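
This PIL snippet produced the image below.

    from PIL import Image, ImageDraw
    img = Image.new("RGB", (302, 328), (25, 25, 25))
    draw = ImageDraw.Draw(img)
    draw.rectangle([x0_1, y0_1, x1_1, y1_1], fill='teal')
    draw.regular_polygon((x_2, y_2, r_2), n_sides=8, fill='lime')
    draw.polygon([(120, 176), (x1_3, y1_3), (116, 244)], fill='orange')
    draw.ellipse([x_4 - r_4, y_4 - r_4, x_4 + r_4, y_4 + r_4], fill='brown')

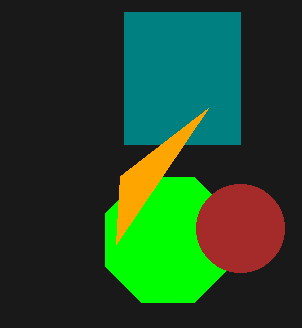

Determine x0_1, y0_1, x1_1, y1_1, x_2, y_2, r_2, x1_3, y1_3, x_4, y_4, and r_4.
x0_1 = 124
y0_1 = 12
x1_1 = 240
y1_1 = 144
x_2 = 168
y_2 = 240
r_2 = 68
x1_3 = 208
y1_3 = 108
x_4 = 240
y_4 = 228
r_4 = 44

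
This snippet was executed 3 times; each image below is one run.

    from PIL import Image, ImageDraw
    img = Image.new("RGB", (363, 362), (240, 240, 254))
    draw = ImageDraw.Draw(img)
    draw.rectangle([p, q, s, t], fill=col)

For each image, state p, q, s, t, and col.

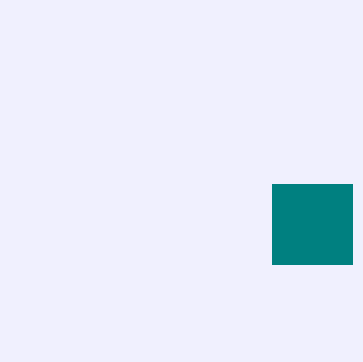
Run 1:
p = 272; q = 184; s = 352; t = 264; col = 'teal'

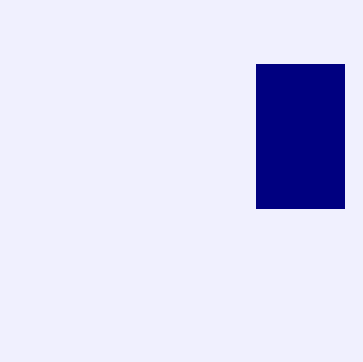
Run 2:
p = 256
q = 64
s = 344
t = 208
col = 'navy'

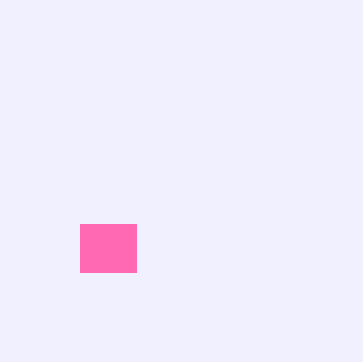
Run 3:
p = 80; q = 224; s = 136; t = 272; col = 'hotpink'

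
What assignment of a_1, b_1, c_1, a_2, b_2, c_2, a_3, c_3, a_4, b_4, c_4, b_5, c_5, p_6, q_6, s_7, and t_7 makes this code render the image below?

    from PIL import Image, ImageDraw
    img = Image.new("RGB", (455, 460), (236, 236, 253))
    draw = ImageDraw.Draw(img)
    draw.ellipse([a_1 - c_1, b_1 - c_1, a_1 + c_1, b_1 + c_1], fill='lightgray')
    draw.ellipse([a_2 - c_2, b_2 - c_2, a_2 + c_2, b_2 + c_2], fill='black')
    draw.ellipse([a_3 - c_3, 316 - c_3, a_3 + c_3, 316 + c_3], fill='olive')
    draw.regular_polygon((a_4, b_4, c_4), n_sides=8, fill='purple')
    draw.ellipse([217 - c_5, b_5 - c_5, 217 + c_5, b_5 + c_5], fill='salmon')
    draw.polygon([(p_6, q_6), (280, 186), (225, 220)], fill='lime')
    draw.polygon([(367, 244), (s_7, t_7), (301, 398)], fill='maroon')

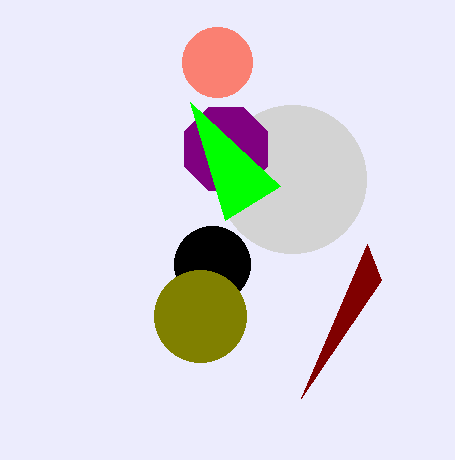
a_1 = 292
b_1 = 179
c_1 = 74
a_2 = 212
b_2 = 264
c_2 = 38
a_3 = 200
c_3 = 46
a_4 = 226
b_4 = 149
c_4 = 45
b_5 = 62
c_5 = 35
p_6 = 190
q_6 = 102
s_7 = 381
t_7 = 280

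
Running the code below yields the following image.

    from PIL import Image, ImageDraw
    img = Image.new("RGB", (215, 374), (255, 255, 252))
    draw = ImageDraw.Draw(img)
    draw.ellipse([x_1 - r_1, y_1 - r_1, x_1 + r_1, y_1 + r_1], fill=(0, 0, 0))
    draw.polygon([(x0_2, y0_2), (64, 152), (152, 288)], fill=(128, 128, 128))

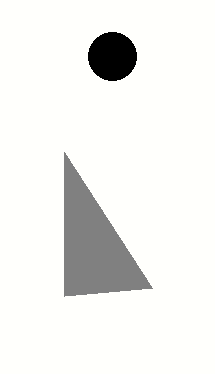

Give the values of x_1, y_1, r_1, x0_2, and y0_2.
x_1 = 112
y_1 = 56
r_1 = 24
x0_2 = 64
y0_2 = 296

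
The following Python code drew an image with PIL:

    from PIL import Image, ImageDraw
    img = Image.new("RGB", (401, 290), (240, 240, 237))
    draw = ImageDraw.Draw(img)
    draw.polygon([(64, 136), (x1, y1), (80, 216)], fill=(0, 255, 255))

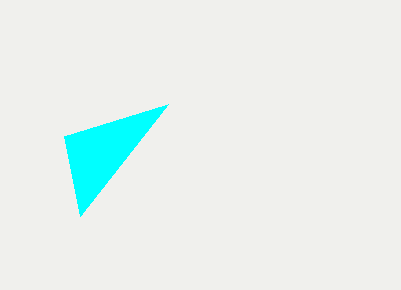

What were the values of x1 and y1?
x1 = 168, y1 = 104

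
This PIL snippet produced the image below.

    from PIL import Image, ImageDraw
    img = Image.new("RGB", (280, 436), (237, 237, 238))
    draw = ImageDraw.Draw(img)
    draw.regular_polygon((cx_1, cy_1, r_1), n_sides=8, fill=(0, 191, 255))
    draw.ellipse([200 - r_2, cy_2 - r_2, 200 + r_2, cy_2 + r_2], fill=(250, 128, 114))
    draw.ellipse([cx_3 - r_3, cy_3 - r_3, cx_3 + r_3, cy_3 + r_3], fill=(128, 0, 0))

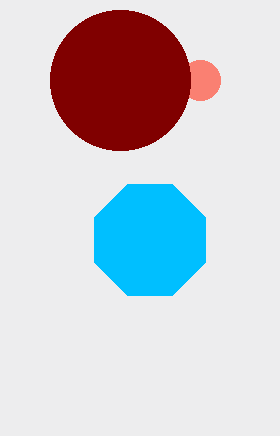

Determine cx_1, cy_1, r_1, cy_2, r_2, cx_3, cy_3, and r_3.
cx_1 = 150; cy_1 = 240; r_1 = 60; cy_2 = 80; r_2 = 20; cx_3 = 120; cy_3 = 80; r_3 = 70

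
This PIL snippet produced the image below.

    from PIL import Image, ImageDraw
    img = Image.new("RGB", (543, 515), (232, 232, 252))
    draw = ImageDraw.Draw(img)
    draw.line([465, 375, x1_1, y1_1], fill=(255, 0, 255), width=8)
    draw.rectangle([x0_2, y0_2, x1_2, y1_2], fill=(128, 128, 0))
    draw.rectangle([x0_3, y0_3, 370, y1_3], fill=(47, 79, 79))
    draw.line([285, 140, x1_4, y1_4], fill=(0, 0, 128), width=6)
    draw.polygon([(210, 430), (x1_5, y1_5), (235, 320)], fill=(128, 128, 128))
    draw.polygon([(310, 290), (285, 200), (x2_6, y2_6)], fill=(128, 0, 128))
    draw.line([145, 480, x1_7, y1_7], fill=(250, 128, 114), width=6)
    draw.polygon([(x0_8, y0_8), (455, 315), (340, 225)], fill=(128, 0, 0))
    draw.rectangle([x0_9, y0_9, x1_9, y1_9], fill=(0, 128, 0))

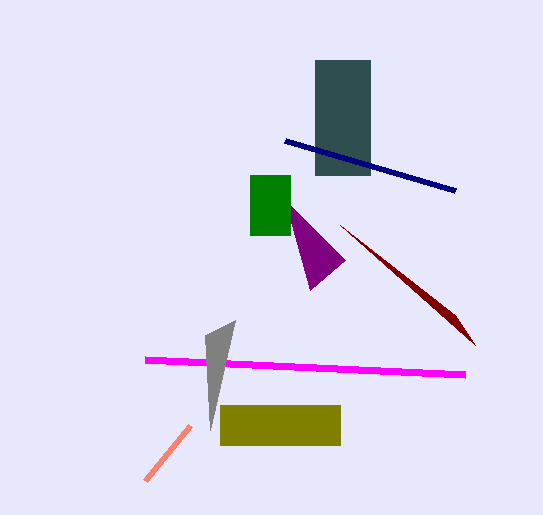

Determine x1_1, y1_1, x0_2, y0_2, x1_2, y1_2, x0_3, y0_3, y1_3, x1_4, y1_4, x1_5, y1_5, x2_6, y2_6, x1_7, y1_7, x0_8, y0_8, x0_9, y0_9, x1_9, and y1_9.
x1_1 = 145, y1_1 = 360, x0_2 = 220, y0_2 = 405, x1_2 = 340, y1_2 = 445, x0_3 = 315, y0_3 = 60, y1_3 = 175, x1_4 = 455, y1_4 = 190, x1_5 = 205, y1_5 = 335, x2_6 = 345, y2_6 = 260, x1_7 = 190, y1_7 = 425, x0_8 = 475, y0_8 = 345, x0_9 = 250, y0_9 = 175, x1_9 = 290, y1_9 = 235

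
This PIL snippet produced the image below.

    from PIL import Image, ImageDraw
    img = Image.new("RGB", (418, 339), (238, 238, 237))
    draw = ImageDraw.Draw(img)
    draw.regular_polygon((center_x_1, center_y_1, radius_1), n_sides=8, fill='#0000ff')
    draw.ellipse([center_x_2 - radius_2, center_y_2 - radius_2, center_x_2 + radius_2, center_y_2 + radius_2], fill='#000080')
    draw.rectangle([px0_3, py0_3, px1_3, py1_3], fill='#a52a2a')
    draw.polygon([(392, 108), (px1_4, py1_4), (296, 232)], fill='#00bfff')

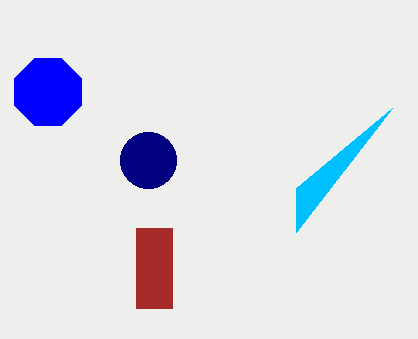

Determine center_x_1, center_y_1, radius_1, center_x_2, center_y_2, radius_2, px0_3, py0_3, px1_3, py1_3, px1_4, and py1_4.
center_x_1 = 48; center_y_1 = 92; radius_1 = 36; center_x_2 = 148; center_y_2 = 160; radius_2 = 28; px0_3 = 136; py0_3 = 228; px1_3 = 172; py1_3 = 308; px1_4 = 296; py1_4 = 188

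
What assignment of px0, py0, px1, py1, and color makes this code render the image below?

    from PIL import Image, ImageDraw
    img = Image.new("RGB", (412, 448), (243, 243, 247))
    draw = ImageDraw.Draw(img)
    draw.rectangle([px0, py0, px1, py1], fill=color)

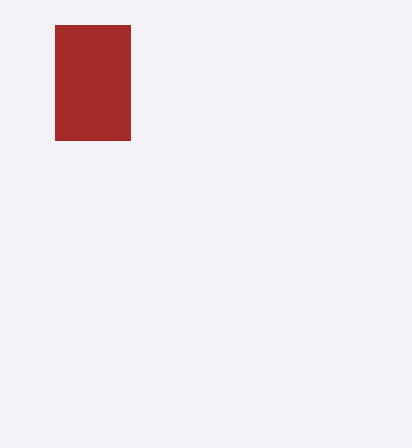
px0 = 55; py0 = 25; px1 = 130; py1 = 140; color = 'brown'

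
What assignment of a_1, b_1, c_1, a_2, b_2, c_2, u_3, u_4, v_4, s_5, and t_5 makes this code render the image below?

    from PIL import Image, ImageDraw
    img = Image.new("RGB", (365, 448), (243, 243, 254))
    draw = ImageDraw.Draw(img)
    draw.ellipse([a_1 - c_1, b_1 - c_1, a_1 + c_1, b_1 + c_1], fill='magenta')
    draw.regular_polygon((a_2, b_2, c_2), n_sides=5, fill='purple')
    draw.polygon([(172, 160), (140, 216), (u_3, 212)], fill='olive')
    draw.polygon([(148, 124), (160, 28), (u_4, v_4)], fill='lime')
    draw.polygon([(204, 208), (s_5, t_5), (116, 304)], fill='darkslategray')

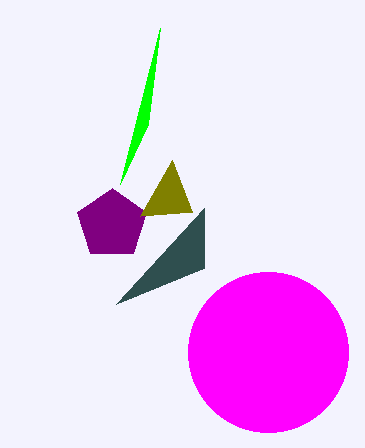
a_1 = 268, b_1 = 352, c_1 = 80, a_2 = 112, b_2 = 224, c_2 = 36, u_3 = 192, u_4 = 120, v_4 = 184, s_5 = 204, t_5 = 268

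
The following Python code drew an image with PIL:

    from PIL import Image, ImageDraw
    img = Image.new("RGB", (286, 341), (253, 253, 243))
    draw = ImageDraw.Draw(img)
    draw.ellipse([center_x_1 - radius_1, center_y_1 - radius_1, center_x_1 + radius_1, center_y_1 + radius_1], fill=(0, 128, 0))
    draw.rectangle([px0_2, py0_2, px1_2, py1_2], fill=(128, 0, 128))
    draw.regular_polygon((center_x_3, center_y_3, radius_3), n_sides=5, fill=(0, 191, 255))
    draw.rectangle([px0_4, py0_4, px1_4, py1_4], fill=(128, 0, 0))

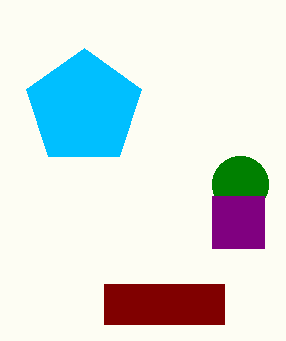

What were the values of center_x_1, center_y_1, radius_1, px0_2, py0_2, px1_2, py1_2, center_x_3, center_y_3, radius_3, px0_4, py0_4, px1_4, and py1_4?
center_x_1 = 240; center_y_1 = 184; radius_1 = 28; px0_2 = 212; py0_2 = 196; px1_2 = 264; py1_2 = 248; center_x_3 = 84; center_y_3 = 108; radius_3 = 60; px0_4 = 104; py0_4 = 284; px1_4 = 224; py1_4 = 324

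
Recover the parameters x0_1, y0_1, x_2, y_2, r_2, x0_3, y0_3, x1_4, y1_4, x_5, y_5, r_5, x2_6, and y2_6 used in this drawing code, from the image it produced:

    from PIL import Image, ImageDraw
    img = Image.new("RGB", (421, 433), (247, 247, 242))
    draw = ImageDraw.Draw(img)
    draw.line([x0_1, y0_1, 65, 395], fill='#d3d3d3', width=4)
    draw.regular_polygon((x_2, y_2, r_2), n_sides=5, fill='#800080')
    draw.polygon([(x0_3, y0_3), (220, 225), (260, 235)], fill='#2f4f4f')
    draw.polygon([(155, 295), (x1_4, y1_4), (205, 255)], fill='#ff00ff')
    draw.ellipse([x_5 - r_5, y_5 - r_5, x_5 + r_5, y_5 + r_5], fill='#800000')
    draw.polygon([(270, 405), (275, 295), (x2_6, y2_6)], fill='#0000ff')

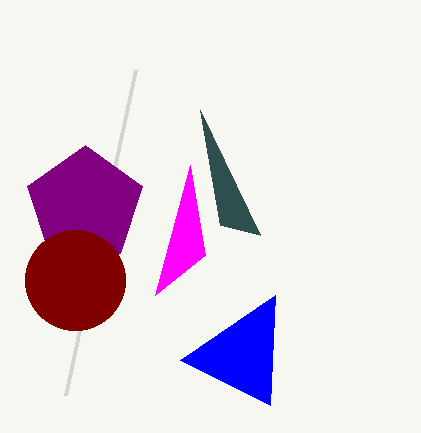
x0_1 = 135
y0_1 = 70
x_2 = 85
y_2 = 205
r_2 = 60
x0_3 = 200
y0_3 = 110
x1_4 = 190
y1_4 = 165
x_5 = 75
y_5 = 280
r_5 = 50
x2_6 = 180
y2_6 = 360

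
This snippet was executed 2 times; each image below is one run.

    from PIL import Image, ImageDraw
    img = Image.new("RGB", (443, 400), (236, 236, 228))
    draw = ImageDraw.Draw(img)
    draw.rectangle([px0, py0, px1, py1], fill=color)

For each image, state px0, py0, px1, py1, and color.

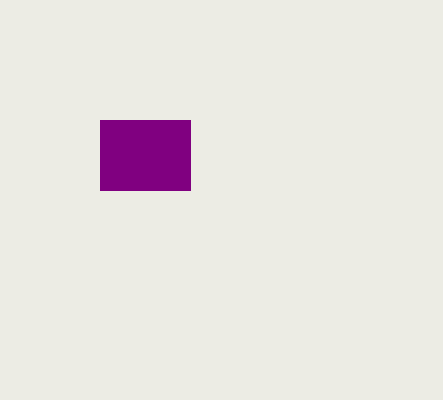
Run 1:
px0 = 100, py0 = 120, px1 = 190, py1 = 190, color = 'purple'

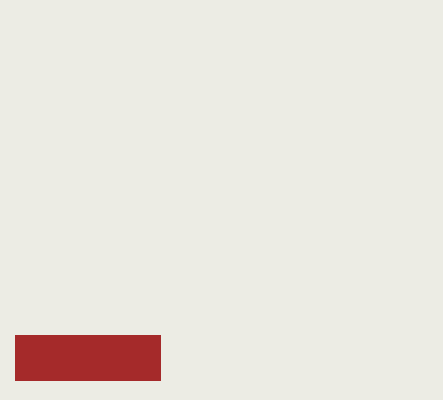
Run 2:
px0 = 15, py0 = 335, px1 = 160, py1 = 380, color = 'brown'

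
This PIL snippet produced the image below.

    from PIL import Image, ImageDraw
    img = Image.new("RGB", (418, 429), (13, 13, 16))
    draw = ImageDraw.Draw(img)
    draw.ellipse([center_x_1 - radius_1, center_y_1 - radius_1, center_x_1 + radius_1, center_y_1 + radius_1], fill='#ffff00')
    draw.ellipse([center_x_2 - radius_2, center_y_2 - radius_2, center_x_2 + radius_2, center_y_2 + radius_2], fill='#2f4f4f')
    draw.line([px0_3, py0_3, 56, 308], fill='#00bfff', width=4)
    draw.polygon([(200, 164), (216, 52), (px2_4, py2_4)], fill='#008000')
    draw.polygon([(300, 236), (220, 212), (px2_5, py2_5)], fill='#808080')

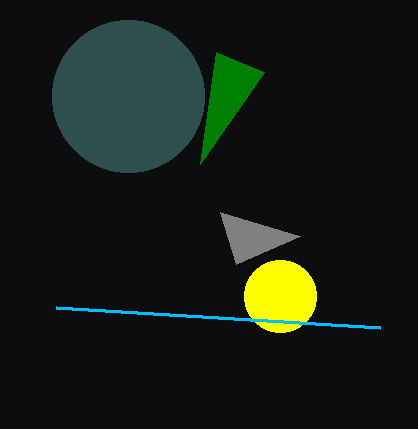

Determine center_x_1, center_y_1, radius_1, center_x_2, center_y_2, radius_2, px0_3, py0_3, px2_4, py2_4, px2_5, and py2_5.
center_x_1 = 280; center_y_1 = 296; radius_1 = 36; center_x_2 = 128; center_y_2 = 96; radius_2 = 76; px0_3 = 380; py0_3 = 328; px2_4 = 264; py2_4 = 72; px2_5 = 236; py2_5 = 264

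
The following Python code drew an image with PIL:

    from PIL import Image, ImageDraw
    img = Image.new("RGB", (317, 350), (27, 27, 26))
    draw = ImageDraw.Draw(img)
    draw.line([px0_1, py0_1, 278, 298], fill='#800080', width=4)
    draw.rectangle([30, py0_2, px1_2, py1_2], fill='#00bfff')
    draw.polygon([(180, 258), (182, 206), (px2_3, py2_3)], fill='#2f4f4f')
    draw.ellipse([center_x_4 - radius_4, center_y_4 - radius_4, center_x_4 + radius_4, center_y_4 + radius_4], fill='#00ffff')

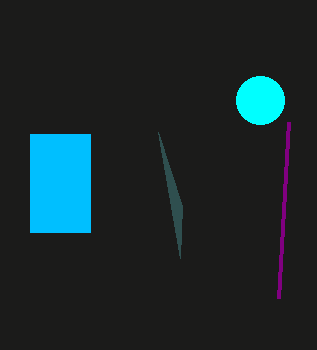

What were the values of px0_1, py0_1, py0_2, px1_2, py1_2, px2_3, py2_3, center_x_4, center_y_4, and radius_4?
px0_1 = 288, py0_1 = 122, py0_2 = 134, px1_2 = 90, py1_2 = 232, px2_3 = 158, py2_3 = 132, center_x_4 = 260, center_y_4 = 100, radius_4 = 24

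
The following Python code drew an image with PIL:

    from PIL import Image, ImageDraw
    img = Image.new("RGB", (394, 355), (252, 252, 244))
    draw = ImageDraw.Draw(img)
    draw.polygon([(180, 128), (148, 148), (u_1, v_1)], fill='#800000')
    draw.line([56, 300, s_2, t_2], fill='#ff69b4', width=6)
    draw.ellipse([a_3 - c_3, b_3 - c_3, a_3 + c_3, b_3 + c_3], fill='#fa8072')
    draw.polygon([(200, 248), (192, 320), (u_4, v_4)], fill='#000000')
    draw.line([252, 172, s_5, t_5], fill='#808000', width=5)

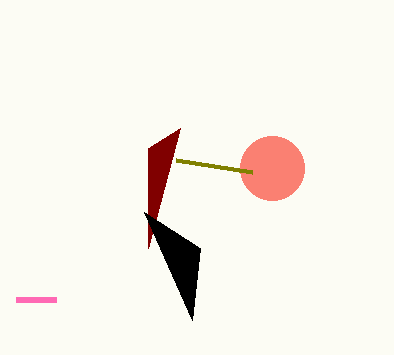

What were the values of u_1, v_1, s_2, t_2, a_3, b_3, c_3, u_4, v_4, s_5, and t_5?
u_1 = 148, v_1 = 248, s_2 = 16, t_2 = 300, a_3 = 272, b_3 = 168, c_3 = 32, u_4 = 144, v_4 = 212, s_5 = 176, t_5 = 160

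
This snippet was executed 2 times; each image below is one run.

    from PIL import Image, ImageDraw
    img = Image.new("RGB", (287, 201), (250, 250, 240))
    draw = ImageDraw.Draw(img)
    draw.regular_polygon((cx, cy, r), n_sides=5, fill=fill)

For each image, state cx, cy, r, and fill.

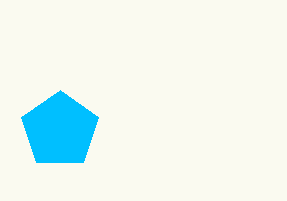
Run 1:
cx = 60
cy = 130
r = 40
fill = 'deepskyblue'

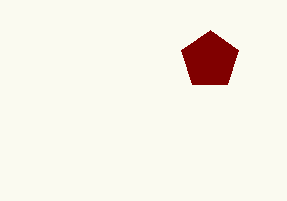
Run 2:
cx = 210; cy = 60; r = 30; fill = 'maroon'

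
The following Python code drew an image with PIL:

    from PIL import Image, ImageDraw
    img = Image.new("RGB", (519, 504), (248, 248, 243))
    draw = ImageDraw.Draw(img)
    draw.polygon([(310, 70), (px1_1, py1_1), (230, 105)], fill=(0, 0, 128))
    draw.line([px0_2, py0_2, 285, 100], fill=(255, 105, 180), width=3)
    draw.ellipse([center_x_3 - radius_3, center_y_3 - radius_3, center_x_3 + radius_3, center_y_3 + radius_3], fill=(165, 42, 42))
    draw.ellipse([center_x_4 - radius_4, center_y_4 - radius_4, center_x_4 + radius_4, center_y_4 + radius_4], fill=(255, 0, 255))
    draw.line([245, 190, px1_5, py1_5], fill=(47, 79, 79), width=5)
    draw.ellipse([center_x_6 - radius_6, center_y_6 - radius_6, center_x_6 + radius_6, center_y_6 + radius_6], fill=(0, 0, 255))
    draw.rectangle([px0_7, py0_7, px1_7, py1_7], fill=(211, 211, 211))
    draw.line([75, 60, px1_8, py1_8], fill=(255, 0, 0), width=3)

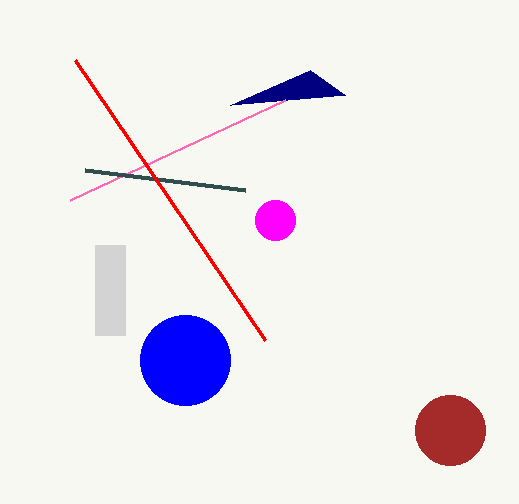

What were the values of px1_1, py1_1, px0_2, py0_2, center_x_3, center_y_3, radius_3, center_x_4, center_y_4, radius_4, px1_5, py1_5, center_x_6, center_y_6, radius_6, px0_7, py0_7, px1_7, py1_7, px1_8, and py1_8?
px1_1 = 345; py1_1 = 95; px0_2 = 70; py0_2 = 200; center_x_3 = 450; center_y_3 = 430; radius_3 = 35; center_x_4 = 275; center_y_4 = 220; radius_4 = 20; px1_5 = 85; py1_5 = 170; center_x_6 = 185; center_y_6 = 360; radius_6 = 45; px0_7 = 95; py0_7 = 245; px1_7 = 125; py1_7 = 335; px1_8 = 265; py1_8 = 340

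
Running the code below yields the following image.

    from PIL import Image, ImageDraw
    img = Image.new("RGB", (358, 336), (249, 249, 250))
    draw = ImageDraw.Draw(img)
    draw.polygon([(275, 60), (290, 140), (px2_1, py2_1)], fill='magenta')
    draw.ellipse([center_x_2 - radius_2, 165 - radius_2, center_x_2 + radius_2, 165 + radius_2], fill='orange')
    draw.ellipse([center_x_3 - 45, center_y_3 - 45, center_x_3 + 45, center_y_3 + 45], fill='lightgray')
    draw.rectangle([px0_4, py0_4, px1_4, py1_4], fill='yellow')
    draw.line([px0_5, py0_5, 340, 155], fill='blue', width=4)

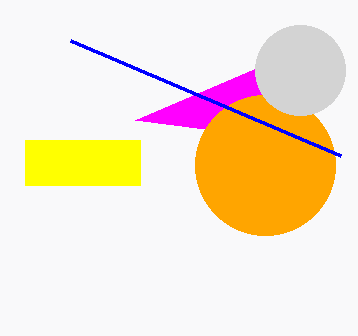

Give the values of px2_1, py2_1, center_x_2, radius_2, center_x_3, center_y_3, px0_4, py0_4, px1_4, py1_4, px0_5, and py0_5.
px2_1 = 135, py2_1 = 120, center_x_2 = 265, radius_2 = 70, center_x_3 = 300, center_y_3 = 70, px0_4 = 25, py0_4 = 140, px1_4 = 140, py1_4 = 185, px0_5 = 70, py0_5 = 40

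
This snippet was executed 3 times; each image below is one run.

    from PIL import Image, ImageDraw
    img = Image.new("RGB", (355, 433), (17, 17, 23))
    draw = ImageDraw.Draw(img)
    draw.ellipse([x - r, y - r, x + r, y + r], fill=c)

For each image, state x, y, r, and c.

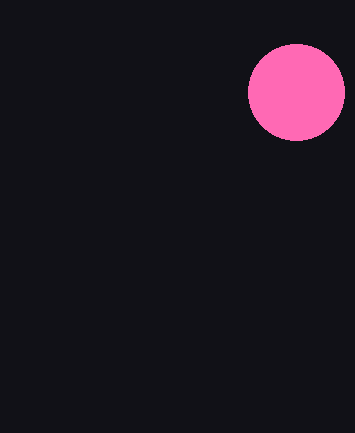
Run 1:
x = 296; y = 92; r = 48; c = 'hotpink'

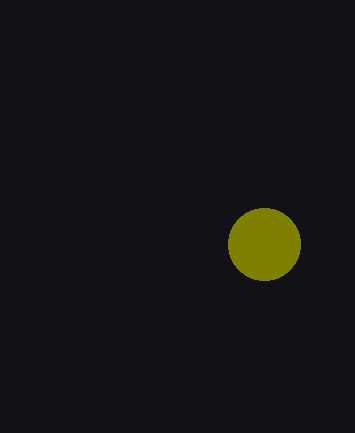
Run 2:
x = 264; y = 244; r = 36; c = 'olive'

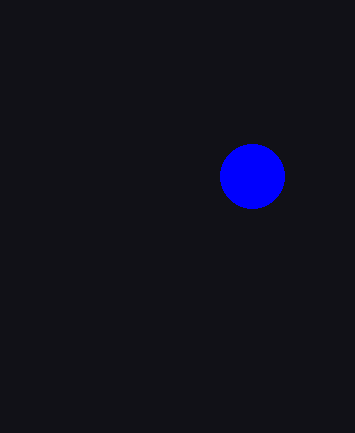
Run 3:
x = 252
y = 176
r = 32
c = 'blue'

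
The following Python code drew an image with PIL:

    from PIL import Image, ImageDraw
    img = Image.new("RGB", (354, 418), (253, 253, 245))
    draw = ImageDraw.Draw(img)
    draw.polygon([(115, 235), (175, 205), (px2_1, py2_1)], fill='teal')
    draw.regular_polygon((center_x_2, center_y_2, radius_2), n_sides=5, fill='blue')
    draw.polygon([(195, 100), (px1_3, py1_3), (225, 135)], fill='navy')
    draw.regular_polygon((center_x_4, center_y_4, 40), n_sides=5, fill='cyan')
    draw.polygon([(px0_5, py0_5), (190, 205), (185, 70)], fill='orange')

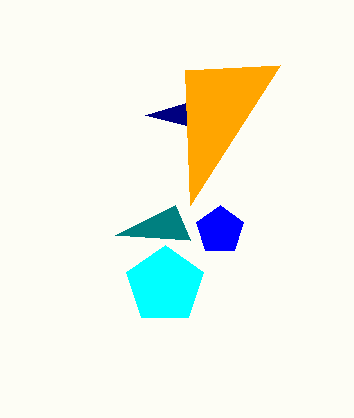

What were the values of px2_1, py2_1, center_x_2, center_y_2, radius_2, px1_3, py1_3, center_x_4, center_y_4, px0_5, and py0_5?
px2_1 = 190, py2_1 = 240, center_x_2 = 220, center_y_2 = 230, radius_2 = 25, px1_3 = 145, py1_3 = 115, center_x_4 = 165, center_y_4 = 285, px0_5 = 280, py0_5 = 65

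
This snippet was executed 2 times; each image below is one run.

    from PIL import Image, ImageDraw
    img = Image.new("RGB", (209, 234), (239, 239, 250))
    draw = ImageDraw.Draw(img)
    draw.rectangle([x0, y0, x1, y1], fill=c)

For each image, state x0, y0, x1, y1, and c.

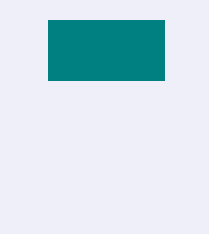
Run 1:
x0 = 48
y0 = 20
x1 = 164
y1 = 80
c = 'teal'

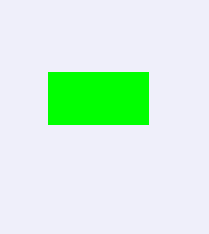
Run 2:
x0 = 48, y0 = 72, x1 = 148, y1 = 124, c = 'lime'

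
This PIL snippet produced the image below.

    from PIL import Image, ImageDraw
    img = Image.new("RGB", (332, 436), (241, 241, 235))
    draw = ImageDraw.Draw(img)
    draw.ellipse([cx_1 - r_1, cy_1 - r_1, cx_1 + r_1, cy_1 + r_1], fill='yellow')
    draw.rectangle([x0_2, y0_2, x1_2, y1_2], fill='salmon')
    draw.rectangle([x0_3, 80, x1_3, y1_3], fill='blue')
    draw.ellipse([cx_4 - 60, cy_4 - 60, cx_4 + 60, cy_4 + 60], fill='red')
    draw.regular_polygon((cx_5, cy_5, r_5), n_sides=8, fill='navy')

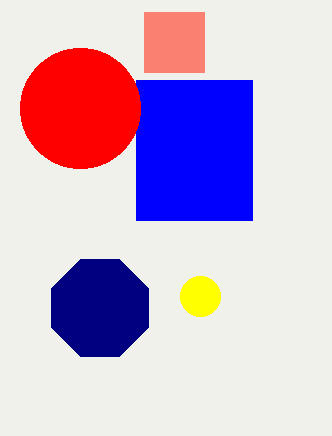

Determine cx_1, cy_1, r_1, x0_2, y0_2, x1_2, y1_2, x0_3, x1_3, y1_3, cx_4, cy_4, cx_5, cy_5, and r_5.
cx_1 = 200, cy_1 = 296, r_1 = 20, x0_2 = 144, y0_2 = 12, x1_2 = 204, y1_2 = 72, x0_3 = 136, x1_3 = 252, y1_3 = 220, cx_4 = 80, cy_4 = 108, cx_5 = 100, cy_5 = 308, r_5 = 52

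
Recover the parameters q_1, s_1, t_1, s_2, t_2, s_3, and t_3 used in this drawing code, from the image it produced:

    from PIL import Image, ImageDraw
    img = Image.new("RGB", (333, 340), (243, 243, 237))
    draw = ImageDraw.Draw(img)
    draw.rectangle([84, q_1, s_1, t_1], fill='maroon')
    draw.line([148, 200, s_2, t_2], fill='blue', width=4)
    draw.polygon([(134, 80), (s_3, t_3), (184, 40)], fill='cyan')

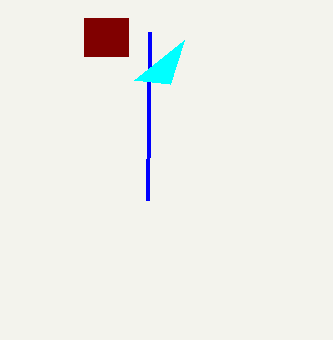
q_1 = 18; s_1 = 128; t_1 = 56; s_2 = 150; t_2 = 32; s_3 = 170; t_3 = 84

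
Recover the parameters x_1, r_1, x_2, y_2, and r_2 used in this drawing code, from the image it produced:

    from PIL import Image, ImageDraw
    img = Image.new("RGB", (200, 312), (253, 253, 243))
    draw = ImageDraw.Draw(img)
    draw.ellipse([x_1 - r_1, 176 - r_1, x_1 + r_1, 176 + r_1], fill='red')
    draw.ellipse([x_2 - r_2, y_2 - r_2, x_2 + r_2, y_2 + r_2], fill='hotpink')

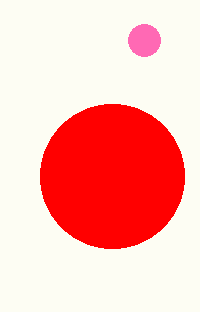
x_1 = 112, r_1 = 72, x_2 = 144, y_2 = 40, r_2 = 16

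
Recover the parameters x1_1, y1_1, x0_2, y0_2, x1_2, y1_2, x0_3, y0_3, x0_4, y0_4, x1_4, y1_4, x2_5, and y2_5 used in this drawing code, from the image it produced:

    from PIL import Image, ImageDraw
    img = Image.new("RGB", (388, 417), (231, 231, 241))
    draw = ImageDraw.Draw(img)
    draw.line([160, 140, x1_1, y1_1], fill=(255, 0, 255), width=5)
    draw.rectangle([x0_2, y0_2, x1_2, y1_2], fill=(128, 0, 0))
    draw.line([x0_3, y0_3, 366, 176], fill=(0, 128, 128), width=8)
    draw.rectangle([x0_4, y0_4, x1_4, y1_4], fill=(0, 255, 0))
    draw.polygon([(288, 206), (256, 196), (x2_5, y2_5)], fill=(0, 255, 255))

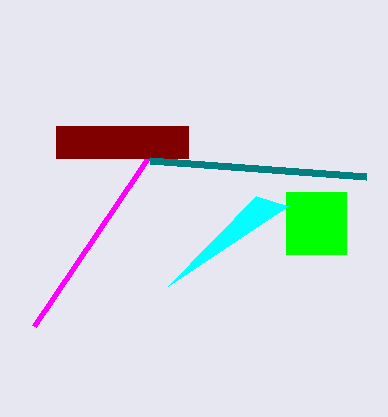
x1_1 = 34; y1_1 = 326; x0_2 = 56; y0_2 = 126; x1_2 = 188; y1_2 = 158; x0_3 = 150; y0_3 = 160; x0_4 = 286; y0_4 = 192; x1_4 = 346; y1_4 = 254; x2_5 = 168; y2_5 = 286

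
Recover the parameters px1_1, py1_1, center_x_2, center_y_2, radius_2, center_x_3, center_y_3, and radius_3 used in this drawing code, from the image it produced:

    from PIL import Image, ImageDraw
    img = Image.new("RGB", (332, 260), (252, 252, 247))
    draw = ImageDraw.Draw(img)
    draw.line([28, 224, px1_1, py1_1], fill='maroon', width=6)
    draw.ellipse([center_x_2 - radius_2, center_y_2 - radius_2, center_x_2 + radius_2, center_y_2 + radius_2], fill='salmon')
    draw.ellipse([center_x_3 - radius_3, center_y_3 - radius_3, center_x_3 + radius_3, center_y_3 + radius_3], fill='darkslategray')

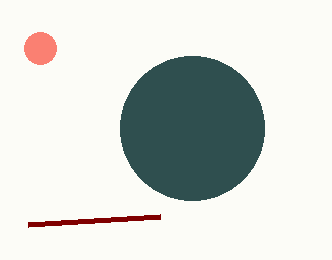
px1_1 = 160; py1_1 = 216; center_x_2 = 40; center_y_2 = 48; radius_2 = 16; center_x_3 = 192; center_y_3 = 128; radius_3 = 72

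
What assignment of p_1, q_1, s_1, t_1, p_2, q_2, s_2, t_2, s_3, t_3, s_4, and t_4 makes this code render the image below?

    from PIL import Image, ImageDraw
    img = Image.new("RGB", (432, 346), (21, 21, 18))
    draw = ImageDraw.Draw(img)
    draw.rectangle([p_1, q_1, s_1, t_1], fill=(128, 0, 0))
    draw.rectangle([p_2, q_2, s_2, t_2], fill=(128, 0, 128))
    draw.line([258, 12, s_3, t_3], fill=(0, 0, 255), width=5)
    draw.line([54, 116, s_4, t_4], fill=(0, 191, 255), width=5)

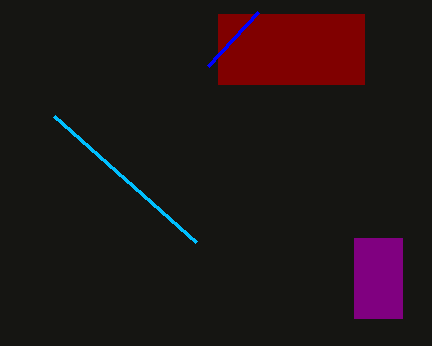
p_1 = 218
q_1 = 14
s_1 = 364
t_1 = 84
p_2 = 354
q_2 = 238
s_2 = 402
t_2 = 318
s_3 = 208
t_3 = 66
s_4 = 196
t_4 = 242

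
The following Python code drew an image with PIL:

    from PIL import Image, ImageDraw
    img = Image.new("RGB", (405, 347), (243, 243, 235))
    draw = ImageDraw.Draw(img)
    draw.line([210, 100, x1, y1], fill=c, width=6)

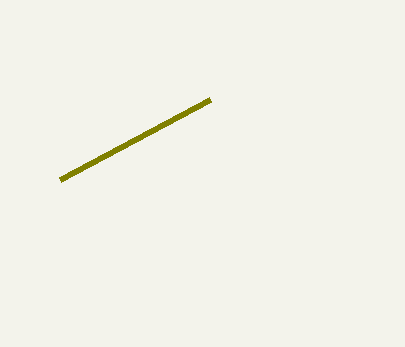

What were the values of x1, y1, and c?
x1 = 60; y1 = 180; c = 'olive'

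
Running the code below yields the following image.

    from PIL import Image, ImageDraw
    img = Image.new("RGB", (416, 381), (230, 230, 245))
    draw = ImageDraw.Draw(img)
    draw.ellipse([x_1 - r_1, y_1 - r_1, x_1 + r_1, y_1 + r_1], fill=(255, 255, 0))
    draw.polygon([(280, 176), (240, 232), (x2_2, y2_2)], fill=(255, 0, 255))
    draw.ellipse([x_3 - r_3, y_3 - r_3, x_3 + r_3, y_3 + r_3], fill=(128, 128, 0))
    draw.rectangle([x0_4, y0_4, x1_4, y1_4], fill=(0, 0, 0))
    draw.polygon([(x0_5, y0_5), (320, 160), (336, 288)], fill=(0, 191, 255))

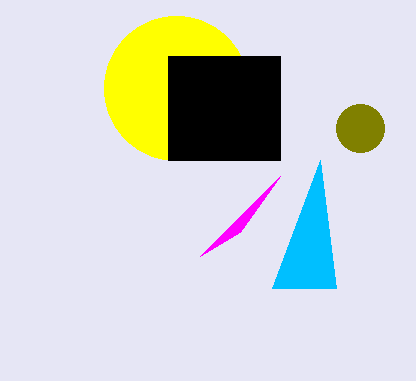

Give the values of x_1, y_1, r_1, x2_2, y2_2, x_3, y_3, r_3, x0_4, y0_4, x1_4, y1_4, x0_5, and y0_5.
x_1 = 176; y_1 = 88; r_1 = 72; x2_2 = 200; y2_2 = 256; x_3 = 360; y_3 = 128; r_3 = 24; x0_4 = 168; y0_4 = 56; x1_4 = 280; y1_4 = 160; x0_5 = 272; y0_5 = 288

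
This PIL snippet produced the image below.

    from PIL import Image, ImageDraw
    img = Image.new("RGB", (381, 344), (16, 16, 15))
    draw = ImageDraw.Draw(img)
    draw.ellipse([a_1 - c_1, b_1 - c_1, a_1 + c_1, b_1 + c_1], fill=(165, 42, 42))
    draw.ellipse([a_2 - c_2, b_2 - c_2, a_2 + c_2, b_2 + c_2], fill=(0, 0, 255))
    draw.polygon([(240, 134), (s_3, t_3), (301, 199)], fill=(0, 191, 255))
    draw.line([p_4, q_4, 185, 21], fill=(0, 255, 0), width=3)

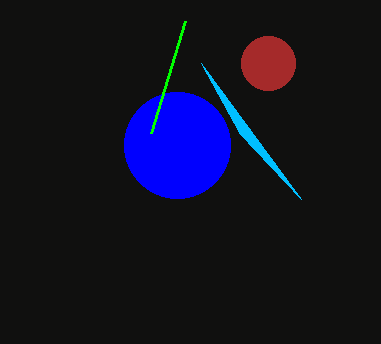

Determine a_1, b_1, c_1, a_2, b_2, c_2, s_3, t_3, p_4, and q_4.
a_1 = 268, b_1 = 63, c_1 = 27, a_2 = 177, b_2 = 145, c_2 = 53, s_3 = 201, t_3 = 63, p_4 = 151, q_4 = 133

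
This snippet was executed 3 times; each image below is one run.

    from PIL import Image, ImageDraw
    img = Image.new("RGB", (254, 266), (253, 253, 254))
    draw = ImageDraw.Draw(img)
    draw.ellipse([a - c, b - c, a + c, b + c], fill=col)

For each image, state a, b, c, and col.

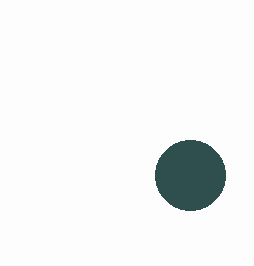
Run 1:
a = 190; b = 175; c = 35; col = 'darkslategray'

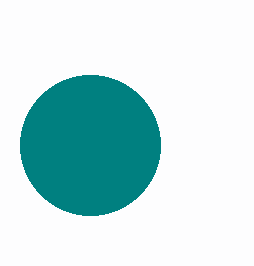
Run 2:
a = 90
b = 145
c = 70
col = 'teal'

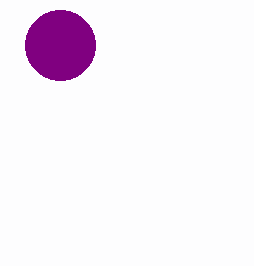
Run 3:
a = 60, b = 45, c = 35, col = 'purple'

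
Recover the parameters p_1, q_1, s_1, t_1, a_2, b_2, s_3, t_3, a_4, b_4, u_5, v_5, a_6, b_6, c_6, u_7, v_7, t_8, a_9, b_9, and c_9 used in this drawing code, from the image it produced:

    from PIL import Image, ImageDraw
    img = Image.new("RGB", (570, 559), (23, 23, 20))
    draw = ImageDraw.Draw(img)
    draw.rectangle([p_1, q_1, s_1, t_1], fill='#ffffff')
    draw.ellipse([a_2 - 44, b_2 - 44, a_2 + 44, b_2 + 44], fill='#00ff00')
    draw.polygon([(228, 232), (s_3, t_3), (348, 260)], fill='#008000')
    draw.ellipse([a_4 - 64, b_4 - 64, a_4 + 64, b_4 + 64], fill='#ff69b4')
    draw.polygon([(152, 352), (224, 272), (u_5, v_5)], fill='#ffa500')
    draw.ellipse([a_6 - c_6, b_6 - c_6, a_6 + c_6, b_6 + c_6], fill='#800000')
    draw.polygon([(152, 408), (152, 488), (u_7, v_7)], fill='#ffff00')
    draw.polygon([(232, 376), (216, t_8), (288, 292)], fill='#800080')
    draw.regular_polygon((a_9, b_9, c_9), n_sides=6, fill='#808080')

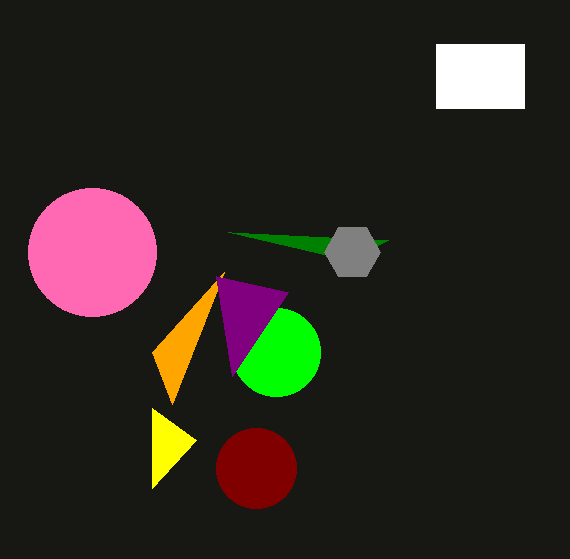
p_1 = 436, q_1 = 44, s_1 = 524, t_1 = 108, a_2 = 276, b_2 = 352, s_3 = 388, t_3 = 240, a_4 = 92, b_4 = 252, u_5 = 172, v_5 = 404, a_6 = 256, b_6 = 468, c_6 = 40, u_7 = 196, v_7 = 440, t_8 = 276, a_9 = 352, b_9 = 252, c_9 = 28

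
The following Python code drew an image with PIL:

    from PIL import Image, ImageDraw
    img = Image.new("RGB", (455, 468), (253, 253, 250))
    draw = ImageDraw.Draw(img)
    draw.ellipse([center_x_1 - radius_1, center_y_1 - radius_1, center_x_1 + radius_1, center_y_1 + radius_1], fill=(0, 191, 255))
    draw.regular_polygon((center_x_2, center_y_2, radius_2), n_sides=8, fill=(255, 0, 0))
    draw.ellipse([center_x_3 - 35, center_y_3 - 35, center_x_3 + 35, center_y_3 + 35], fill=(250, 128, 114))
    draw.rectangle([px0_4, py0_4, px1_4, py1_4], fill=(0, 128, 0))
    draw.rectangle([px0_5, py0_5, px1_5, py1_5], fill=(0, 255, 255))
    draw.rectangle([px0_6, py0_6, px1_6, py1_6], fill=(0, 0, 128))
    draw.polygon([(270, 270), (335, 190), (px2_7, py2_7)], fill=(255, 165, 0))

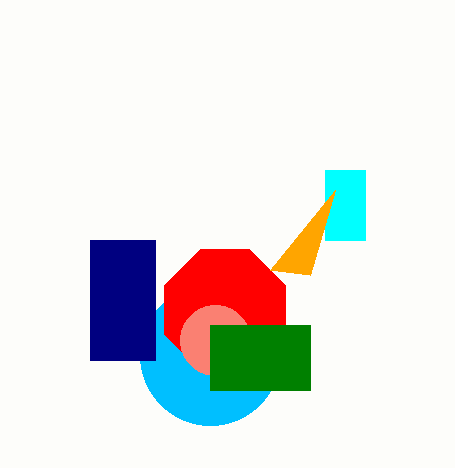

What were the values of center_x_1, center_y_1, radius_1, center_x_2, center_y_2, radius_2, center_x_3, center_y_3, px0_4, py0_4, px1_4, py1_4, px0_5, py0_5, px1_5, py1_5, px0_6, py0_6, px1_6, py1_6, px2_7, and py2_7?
center_x_1 = 210, center_y_1 = 355, radius_1 = 70, center_x_2 = 225, center_y_2 = 310, radius_2 = 65, center_x_3 = 215, center_y_3 = 340, px0_4 = 210, py0_4 = 325, px1_4 = 310, py1_4 = 390, px0_5 = 325, py0_5 = 170, px1_5 = 365, py1_5 = 240, px0_6 = 90, py0_6 = 240, px1_6 = 155, py1_6 = 360, px2_7 = 310, py2_7 = 275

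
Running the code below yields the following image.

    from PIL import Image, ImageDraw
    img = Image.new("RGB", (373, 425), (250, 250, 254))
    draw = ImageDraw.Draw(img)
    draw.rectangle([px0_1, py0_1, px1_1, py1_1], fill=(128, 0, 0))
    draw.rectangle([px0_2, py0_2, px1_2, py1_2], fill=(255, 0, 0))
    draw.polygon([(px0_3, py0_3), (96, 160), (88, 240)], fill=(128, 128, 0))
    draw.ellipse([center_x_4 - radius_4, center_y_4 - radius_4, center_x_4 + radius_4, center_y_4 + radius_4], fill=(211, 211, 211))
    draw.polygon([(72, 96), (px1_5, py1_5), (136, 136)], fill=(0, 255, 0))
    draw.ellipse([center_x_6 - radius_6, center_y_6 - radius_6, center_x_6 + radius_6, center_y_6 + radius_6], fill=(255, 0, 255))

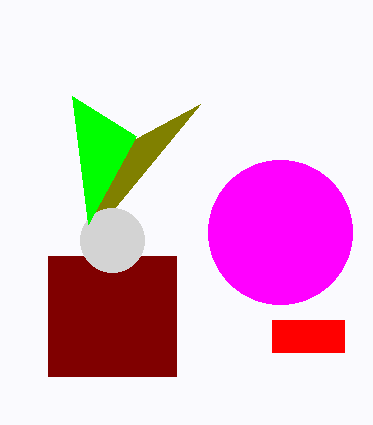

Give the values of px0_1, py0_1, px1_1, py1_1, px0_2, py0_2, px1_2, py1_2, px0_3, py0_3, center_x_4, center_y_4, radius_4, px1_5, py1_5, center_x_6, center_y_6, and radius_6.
px0_1 = 48; py0_1 = 256; px1_1 = 176; py1_1 = 376; px0_2 = 272; py0_2 = 320; px1_2 = 344; py1_2 = 352; px0_3 = 200; py0_3 = 104; center_x_4 = 112; center_y_4 = 240; radius_4 = 32; px1_5 = 88; py1_5 = 224; center_x_6 = 280; center_y_6 = 232; radius_6 = 72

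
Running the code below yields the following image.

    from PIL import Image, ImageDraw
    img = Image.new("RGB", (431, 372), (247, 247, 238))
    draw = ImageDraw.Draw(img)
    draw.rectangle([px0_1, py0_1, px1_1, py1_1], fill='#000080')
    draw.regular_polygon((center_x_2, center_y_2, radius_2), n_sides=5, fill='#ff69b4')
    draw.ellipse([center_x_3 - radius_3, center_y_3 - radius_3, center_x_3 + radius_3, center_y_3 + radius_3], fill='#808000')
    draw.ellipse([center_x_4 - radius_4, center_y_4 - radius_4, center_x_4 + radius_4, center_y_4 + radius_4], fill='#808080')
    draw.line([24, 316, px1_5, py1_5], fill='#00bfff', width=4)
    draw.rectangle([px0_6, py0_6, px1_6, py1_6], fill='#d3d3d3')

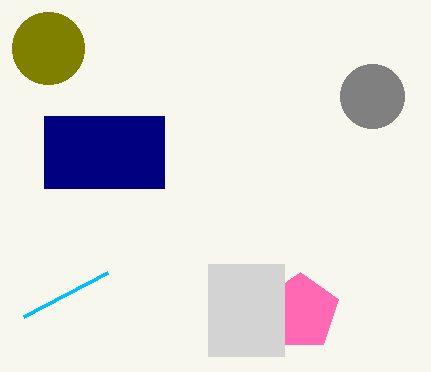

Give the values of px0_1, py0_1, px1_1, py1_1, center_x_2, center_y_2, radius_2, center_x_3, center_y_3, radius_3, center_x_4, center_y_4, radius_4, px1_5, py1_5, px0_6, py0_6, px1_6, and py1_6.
px0_1 = 44; py0_1 = 116; px1_1 = 164; py1_1 = 188; center_x_2 = 300; center_y_2 = 312; radius_2 = 40; center_x_3 = 48; center_y_3 = 48; radius_3 = 36; center_x_4 = 372; center_y_4 = 96; radius_4 = 32; px1_5 = 108; py1_5 = 272; px0_6 = 208; py0_6 = 264; px1_6 = 284; py1_6 = 356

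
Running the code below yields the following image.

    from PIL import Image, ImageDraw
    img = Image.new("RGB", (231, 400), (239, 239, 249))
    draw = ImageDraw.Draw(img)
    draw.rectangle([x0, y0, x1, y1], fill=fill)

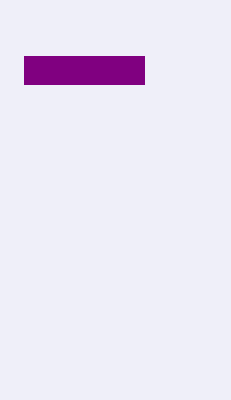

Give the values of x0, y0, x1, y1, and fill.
x0 = 24
y0 = 56
x1 = 144
y1 = 84
fill = 'purple'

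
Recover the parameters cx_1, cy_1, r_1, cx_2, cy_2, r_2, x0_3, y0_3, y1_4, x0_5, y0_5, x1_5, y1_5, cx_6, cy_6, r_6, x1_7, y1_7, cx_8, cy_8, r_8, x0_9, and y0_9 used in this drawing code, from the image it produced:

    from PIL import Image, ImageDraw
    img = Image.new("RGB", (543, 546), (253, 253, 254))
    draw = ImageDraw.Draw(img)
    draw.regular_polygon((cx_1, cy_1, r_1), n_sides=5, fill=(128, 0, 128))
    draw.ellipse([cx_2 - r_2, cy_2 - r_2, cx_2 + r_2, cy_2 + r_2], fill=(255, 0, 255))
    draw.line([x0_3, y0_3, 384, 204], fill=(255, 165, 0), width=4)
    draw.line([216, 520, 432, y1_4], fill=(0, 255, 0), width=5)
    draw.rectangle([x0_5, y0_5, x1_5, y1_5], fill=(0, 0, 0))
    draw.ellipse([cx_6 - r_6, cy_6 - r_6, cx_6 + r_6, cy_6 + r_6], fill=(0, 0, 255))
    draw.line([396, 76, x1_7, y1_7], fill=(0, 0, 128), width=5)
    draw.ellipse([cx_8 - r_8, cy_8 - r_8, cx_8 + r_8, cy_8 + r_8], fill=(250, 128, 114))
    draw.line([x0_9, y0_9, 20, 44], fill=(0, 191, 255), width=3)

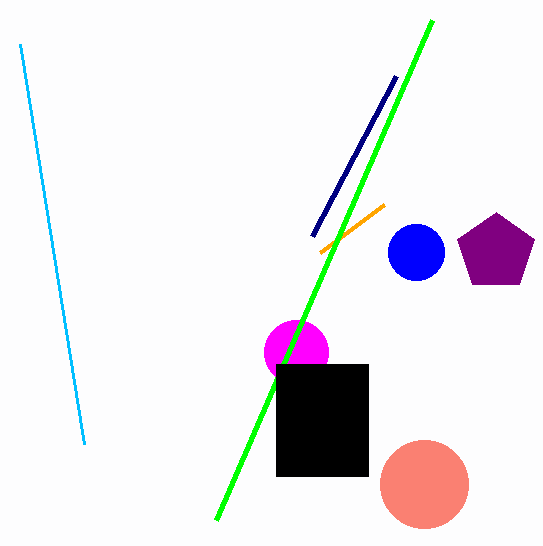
cx_1 = 496, cy_1 = 252, r_1 = 40, cx_2 = 296, cy_2 = 352, r_2 = 32, x0_3 = 320, y0_3 = 252, y1_4 = 20, x0_5 = 276, y0_5 = 364, x1_5 = 368, y1_5 = 476, cx_6 = 416, cy_6 = 252, r_6 = 28, x1_7 = 312, y1_7 = 236, cx_8 = 424, cy_8 = 484, r_8 = 44, x0_9 = 84, y0_9 = 444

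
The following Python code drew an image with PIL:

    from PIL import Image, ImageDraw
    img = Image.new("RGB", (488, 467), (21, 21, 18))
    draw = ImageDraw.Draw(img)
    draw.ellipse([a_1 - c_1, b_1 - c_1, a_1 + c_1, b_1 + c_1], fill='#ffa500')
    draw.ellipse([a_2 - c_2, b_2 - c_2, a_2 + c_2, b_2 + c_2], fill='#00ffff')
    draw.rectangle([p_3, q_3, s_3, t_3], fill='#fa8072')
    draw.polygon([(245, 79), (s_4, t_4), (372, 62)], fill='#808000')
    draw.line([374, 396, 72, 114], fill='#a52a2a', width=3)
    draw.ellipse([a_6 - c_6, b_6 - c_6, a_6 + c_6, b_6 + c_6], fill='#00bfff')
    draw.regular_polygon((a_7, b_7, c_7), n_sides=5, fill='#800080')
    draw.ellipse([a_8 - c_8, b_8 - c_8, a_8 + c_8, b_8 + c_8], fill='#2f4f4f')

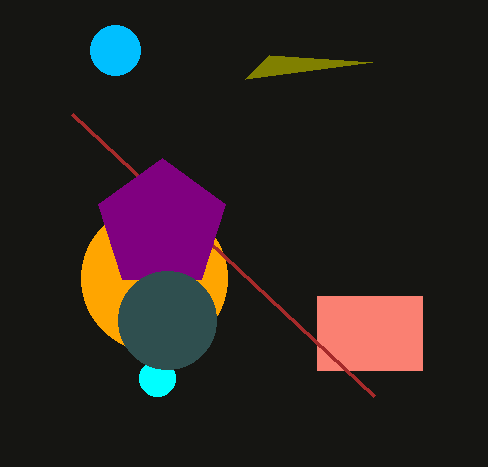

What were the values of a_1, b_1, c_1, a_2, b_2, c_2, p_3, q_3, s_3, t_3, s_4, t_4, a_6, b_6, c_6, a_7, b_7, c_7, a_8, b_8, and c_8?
a_1 = 154
b_1 = 278
c_1 = 73
a_2 = 157
b_2 = 378
c_2 = 18
p_3 = 317
q_3 = 296
s_3 = 422
t_3 = 370
s_4 = 269
t_4 = 55
a_6 = 115
b_6 = 50
c_6 = 25
a_7 = 162
b_7 = 225
c_7 = 67
a_8 = 167
b_8 = 320
c_8 = 49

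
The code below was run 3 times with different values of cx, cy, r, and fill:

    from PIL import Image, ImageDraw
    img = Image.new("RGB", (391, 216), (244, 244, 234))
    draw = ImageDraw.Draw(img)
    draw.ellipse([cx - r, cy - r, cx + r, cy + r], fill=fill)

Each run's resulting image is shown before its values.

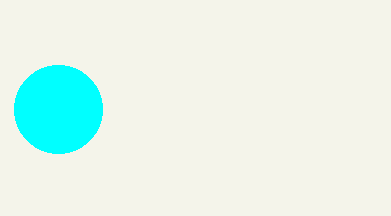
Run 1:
cx = 58, cy = 109, r = 44, fill = 'cyan'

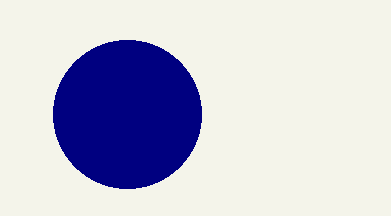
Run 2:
cx = 127
cy = 114
r = 74
fill = 'navy'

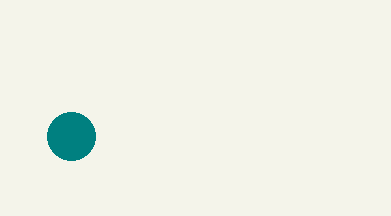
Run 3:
cx = 71; cy = 136; r = 24; fill = 'teal'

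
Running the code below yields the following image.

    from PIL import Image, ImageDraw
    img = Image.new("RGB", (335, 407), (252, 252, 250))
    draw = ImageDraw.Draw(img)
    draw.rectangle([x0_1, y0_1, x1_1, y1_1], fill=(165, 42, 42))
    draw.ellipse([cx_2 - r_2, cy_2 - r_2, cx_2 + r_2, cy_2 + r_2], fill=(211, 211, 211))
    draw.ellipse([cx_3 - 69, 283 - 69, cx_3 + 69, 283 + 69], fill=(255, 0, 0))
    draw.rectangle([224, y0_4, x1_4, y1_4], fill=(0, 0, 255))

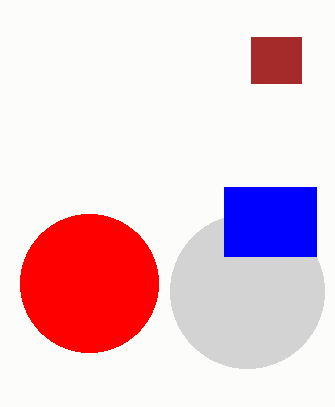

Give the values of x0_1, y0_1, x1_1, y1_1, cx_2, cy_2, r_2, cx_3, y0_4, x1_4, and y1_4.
x0_1 = 251, y0_1 = 37, x1_1 = 301, y1_1 = 83, cx_2 = 247, cy_2 = 291, r_2 = 77, cx_3 = 89, y0_4 = 187, x1_4 = 316, y1_4 = 256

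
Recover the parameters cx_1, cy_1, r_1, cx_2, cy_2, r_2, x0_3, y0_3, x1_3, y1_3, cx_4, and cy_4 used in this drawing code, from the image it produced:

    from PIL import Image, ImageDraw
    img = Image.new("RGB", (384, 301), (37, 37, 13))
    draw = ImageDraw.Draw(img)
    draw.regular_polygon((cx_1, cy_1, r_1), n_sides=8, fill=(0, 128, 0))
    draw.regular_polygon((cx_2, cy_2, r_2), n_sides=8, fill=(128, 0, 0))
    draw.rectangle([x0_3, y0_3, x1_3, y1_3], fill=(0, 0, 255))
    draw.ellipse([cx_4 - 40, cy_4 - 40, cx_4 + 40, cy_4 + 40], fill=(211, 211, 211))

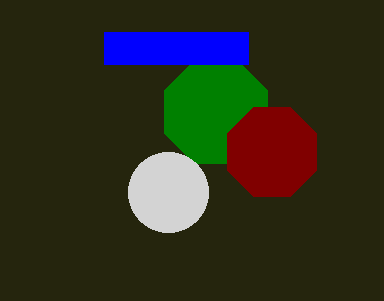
cx_1 = 216
cy_1 = 112
r_1 = 56
cx_2 = 272
cy_2 = 152
r_2 = 48
x0_3 = 104
y0_3 = 32
x1_3 = 248
y1_3 = 64
cx_4 = 168
cy_4 = 192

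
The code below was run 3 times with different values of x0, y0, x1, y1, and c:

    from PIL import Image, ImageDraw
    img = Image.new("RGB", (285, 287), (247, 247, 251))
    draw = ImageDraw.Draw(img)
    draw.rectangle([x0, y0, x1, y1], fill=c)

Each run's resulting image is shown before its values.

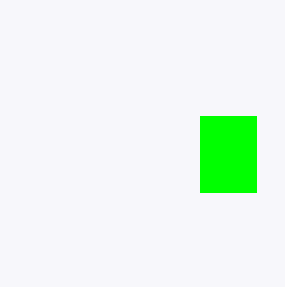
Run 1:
x0 = 200; y0 = 116; x1 = 256; y1 = 192; c = 'lime'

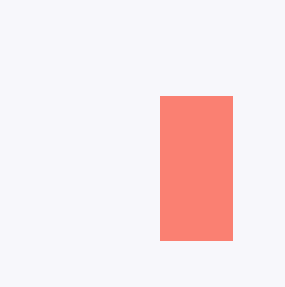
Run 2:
x0 = 160; y0 = 96; x1 = 232; y1 = 240; c = 'salmon'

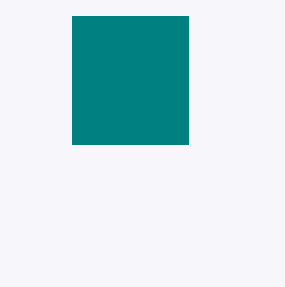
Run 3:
x0 = 72
y0 = 16
x1 = 188
y1 = 144
c = 'teal'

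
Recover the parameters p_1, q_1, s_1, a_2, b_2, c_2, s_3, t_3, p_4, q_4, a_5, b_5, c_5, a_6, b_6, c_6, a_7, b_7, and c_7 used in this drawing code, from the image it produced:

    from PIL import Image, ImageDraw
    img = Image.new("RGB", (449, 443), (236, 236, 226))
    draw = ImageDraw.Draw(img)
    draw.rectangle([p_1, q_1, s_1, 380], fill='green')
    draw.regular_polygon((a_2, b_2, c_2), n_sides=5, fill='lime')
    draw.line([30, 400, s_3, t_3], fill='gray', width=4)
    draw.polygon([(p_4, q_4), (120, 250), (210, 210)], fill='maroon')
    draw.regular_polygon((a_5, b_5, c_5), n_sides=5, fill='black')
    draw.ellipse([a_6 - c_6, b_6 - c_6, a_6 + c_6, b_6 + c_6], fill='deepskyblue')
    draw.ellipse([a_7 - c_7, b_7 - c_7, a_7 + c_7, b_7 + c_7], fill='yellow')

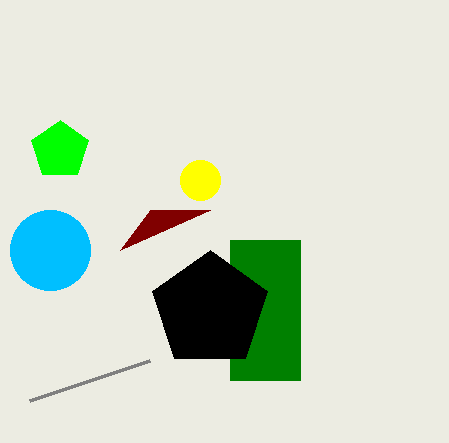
p_1 = 230, q_1 = 240, s_1 = 300, a_2 = 60, b_2 = 150, c_2 = 30, s_3 = 150, t_3 = 360, p_4 = 150, q_4 = 210, a_5 = 210, b_5 = 310, c_5 = 60, a_6 = 50, b_6 = 250, c_6 = 40, a_7 = 200, b_7 = 180, c_7 = 20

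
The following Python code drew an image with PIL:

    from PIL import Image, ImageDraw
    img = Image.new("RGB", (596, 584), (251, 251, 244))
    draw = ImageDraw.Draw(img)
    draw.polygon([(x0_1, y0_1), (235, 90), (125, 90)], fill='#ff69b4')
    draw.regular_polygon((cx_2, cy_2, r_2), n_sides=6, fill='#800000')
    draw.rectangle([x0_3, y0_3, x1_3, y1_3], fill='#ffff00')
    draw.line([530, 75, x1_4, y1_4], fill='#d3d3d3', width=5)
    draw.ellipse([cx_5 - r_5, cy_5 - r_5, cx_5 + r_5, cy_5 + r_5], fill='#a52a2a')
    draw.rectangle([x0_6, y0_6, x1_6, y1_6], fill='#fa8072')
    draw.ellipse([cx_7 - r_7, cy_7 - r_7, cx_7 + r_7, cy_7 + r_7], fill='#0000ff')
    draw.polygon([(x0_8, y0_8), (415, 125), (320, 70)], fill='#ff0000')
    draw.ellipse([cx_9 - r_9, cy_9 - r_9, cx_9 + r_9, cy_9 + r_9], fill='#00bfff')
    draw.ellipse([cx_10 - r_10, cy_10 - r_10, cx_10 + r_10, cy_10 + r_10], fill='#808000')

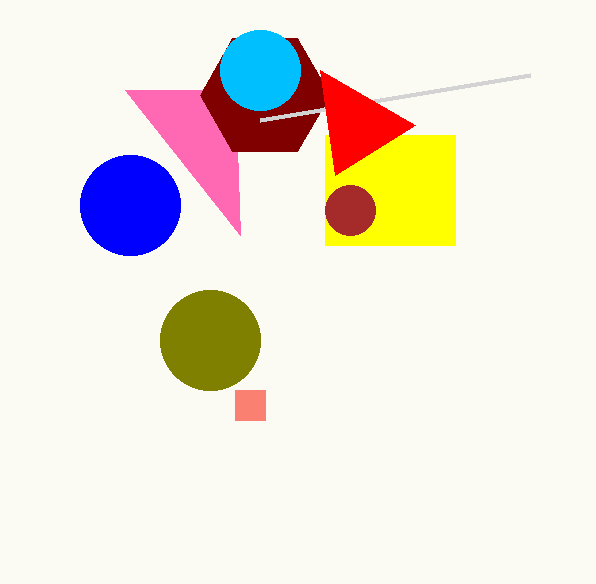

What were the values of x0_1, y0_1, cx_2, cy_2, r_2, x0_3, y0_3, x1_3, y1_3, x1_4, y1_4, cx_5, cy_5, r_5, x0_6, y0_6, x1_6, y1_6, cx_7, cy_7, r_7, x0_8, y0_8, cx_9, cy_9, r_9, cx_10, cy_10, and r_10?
x0_1 = 240; y0_1 = 235; cx_2 = 265; cy_2 = 95; r_2 = 65; x0_3 = 325; y0_3 = 135; x1_3 = 455; y1_3 = 245; x1_4 = 260; y1_4 = 120; cx_5 = 350; cy_5 = 210; r_5 = 25; x0_6 = 235; y0_6 = 390; x1_6 = 265; y1_6 = 420; cx_7 = 130; cy_7 = 205; r_7 = 50; x0_8 = 335; y0_8 = 175; cx_9 = 260; cy_9 = 70; r_9 = 40; cx_10 = 210; cy_10 = 340; r_10 = 50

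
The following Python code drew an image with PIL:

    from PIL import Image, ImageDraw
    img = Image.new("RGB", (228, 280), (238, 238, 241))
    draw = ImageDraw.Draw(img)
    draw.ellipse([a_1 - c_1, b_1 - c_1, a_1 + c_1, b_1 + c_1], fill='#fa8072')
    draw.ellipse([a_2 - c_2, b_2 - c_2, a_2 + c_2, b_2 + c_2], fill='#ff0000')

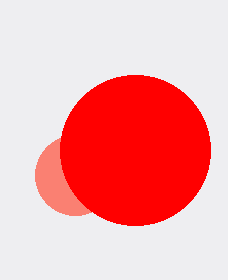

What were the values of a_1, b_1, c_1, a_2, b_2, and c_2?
a_1 = 75
b_1 = 175
c_1 = 40
a_2 = 135
b_2 = 150
c_2 = 75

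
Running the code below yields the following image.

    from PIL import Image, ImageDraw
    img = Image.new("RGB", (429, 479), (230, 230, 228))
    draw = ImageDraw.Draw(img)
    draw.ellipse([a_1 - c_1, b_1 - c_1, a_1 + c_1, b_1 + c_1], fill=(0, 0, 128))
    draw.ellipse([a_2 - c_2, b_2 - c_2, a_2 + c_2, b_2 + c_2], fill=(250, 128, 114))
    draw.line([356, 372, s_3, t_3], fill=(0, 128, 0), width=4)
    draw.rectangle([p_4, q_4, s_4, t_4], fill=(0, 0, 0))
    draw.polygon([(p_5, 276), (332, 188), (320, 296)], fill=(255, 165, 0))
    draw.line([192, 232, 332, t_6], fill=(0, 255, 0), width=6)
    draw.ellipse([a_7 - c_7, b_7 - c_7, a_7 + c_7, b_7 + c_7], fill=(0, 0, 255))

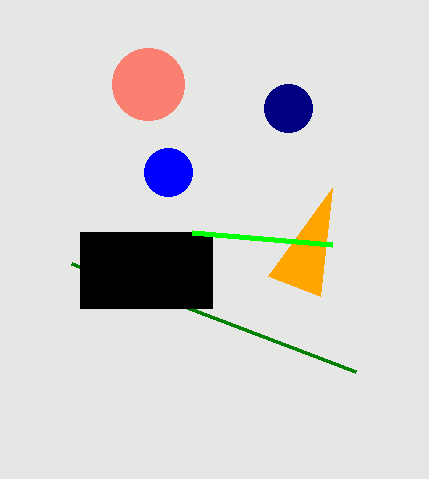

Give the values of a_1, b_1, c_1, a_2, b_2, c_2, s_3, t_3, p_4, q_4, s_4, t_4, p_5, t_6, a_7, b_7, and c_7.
a_1 = 288; b_1 = 108; c_1 = 24; a_2 = 148; b_2 = 84; c_2 = 36; s_3 = 72; t_3 = 264; p_4 = 80; q_4 = 232; s_4 = 212; t_4 = 308; p_5 = 268; t_6 = 244; a_7 = 168; b_7 = 172; c_7 = 24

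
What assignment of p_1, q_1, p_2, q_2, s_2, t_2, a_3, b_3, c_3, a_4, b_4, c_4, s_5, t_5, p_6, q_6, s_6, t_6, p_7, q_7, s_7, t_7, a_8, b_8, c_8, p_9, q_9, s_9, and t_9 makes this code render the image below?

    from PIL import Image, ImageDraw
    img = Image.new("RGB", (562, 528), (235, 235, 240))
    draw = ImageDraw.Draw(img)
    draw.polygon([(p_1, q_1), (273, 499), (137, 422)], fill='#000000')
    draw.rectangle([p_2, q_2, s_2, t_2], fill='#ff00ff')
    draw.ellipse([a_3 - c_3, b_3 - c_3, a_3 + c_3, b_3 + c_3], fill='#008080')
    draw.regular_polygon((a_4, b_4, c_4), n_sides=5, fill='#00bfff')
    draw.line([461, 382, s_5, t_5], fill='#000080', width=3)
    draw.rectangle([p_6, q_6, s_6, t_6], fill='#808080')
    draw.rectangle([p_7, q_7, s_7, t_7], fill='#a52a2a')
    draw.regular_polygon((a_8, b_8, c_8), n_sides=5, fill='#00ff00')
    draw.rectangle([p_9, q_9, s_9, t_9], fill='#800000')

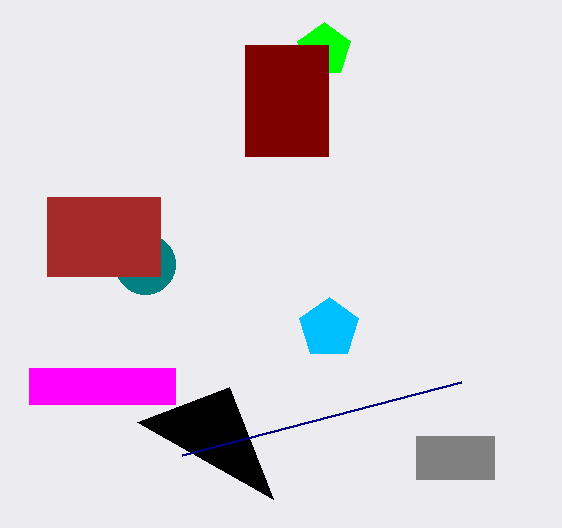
p_1 = 229; q_1 = 387; p_2 = 29; q_2 = 368; s_2 = 175; t_2 = 404; a_3 = 145; b_3 = 264; c_3 = 30; a_4 = 329; b_4 = 328; c_4 = 31; s_5 = 182; t_5 = 455; p_6 = 416; q_6 = 436; s_6 = 494; t_6 = 479; p_7 = 47; q_7 = 197; s_7 = 160; t_7 = 276; a_8 = 324; b_8 = 50; c_8 = 28; p_9 = 245; q_9 = 45; s_9 = 328; t_9 = 156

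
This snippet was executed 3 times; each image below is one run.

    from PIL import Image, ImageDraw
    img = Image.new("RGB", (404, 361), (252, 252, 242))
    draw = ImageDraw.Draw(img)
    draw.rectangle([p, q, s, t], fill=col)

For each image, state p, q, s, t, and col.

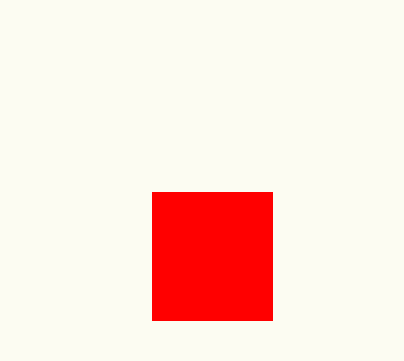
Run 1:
p = 152, q = 192, s = 272, t = 320, col = 'red'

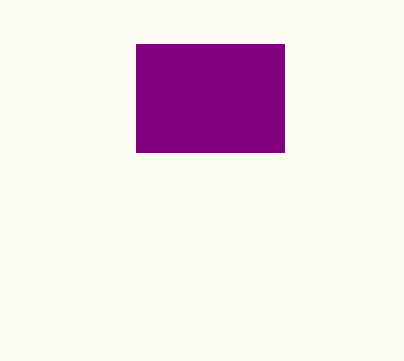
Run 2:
p = 136, q = 44, s = 284, t = 152, col = 'purple'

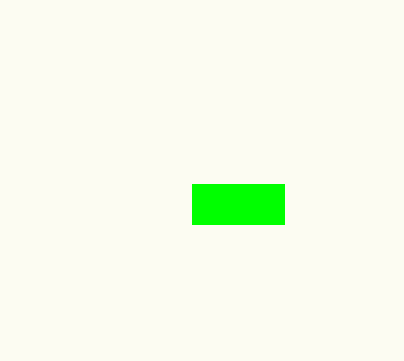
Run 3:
p = 192
q = 184
s = 284
t = 224
col = 'lime'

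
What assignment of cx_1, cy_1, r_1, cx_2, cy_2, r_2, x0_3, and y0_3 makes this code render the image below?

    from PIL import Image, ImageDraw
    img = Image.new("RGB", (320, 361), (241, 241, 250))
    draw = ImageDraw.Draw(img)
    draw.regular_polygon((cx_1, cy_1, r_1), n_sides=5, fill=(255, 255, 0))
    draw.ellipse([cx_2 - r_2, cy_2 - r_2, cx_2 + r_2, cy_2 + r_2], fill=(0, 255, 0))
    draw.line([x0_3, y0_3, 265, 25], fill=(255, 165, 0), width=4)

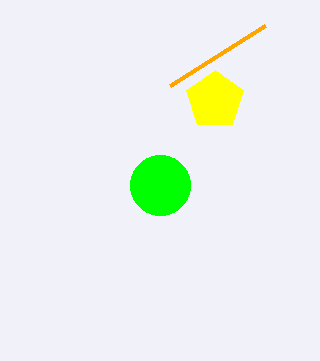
cx_1 = 215
cy_1 = 100
r_1 = 30
cx_2 = 160
cy_2 = 185
r_2 = 30
x0_3 = 170
y0_3 = 85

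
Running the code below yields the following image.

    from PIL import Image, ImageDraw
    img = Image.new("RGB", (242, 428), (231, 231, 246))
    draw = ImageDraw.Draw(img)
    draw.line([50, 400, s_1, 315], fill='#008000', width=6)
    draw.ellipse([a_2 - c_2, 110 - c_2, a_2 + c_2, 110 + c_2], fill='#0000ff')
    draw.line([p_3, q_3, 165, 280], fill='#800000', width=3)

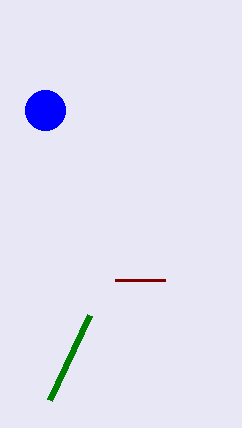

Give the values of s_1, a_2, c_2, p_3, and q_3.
s_1 = 90, a_2 = 45, c_2 = 20, p_3 = 115, q_3 = 280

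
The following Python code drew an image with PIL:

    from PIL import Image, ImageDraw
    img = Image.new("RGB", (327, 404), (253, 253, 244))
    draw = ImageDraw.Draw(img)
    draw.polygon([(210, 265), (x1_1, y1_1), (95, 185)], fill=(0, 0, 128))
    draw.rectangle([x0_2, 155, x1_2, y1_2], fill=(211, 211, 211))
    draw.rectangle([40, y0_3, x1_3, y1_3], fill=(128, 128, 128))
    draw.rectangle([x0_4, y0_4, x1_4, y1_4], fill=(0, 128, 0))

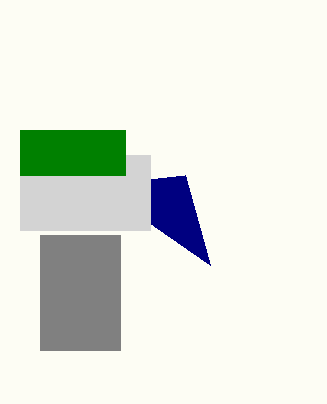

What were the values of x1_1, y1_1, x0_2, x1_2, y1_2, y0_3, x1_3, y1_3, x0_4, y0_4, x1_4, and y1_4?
x1_1 = 185; y1_1 = 175; x0_2 = 20; x1_2 = 150; y1_2 = 230; y0_3 = 235; x1_3 = 120; y1_3 = 350; x0_4 = 20; y0_4 = 130; x1_4 = 125; y1_4 = 175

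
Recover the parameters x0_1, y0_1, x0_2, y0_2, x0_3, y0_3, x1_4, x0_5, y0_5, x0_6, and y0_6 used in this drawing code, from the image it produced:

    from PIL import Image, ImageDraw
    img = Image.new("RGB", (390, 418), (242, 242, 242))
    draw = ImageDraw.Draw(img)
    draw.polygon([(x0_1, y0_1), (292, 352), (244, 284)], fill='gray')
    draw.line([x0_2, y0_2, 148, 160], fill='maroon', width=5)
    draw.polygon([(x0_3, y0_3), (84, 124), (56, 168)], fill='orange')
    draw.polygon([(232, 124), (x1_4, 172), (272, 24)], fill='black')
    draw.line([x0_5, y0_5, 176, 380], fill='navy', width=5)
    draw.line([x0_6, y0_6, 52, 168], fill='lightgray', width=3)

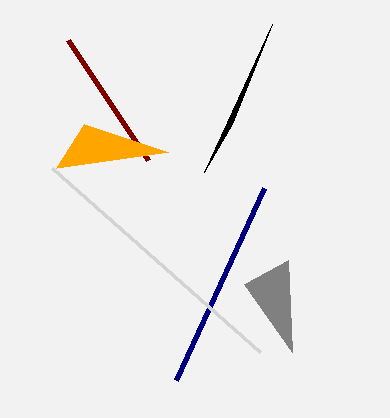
x0_1 = 288
y0_1 = 260
x0_2 = 68
y0_2 = 40
x0_3 = 168
y0_3 = 152
x1_4 = 204
x0_5 = 264
y0_5 = 188
x0_6 = 260
y0_6 = 352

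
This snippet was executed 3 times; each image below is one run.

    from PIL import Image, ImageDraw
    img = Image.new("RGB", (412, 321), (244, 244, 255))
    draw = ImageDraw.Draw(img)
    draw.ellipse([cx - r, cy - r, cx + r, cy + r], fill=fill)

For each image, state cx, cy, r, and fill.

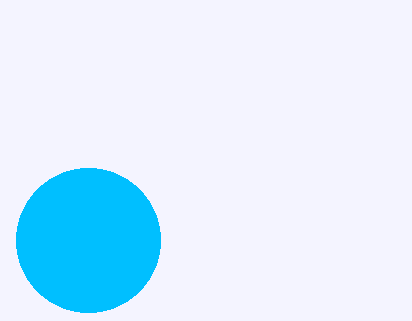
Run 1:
cx = 88
cy = 240
r = 72
fill = 'deepskyblue'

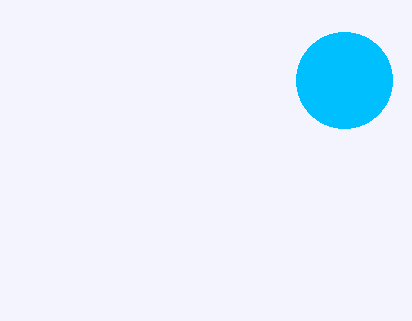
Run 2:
cx = 344
cy = 80
r = 48
fill = 'deepskyblue'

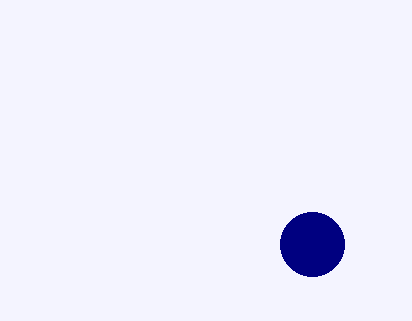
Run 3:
cx = 312
cy = 244
r = 32
fill = 'navy'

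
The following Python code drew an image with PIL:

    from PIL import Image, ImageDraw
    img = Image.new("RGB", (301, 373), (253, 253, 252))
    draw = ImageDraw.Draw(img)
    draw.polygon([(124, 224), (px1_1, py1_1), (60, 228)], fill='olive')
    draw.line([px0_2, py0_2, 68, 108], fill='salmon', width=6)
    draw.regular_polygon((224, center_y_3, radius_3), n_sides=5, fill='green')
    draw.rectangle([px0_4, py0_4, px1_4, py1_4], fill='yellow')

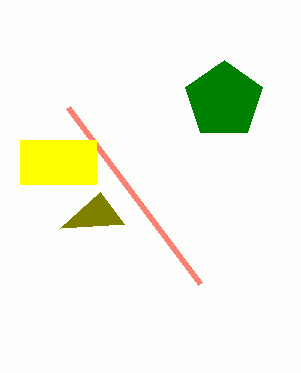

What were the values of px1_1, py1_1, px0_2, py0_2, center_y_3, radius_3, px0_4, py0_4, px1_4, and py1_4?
px1_1 = 100; py1_1 = 192; px0_2 = 200; py0_2 = 284; center_y_3 = 100; radius_3 = 40; px0_4 = 20; py0_4 = 140; px1_4 = 96; py1_4 = 184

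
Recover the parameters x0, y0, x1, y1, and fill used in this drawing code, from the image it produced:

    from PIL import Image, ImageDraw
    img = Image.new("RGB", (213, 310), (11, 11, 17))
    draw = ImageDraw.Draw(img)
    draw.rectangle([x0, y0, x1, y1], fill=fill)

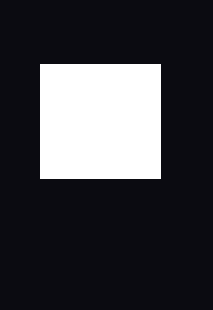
x0 = 40; y0 = 64; x1 = 160; y1 = 178; fill = 'white'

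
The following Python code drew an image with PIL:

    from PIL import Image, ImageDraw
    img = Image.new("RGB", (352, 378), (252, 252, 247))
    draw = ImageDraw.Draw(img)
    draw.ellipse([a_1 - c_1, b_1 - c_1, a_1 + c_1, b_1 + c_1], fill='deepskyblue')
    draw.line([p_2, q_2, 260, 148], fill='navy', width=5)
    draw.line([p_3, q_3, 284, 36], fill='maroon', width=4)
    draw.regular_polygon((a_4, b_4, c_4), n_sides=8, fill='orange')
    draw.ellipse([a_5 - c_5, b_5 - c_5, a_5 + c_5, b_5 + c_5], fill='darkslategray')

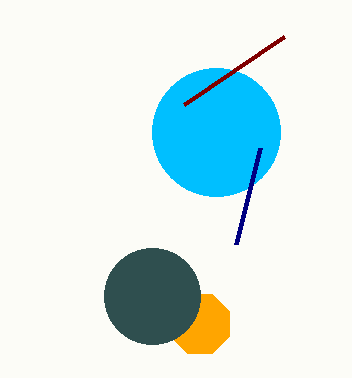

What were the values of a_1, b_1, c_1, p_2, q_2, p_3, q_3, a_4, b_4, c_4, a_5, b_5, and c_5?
a_1 = 216
b_1 = 132
c_1 = 64
p_2 = 236
q_2 = 244
p_3 = 184
q_3 = 104
a_4 = 200
b_4 = 324
c_4 = 32
a_5 = 152
b_5 = 296
c_5 = 48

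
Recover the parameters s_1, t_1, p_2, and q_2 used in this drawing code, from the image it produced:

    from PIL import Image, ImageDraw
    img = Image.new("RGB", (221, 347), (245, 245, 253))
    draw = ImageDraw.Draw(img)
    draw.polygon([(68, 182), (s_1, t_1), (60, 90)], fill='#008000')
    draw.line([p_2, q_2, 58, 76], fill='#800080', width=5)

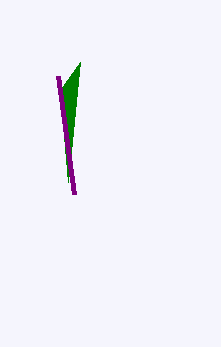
s_1 = 80
t_1 = 62
p_2 = 74
q_2 = 194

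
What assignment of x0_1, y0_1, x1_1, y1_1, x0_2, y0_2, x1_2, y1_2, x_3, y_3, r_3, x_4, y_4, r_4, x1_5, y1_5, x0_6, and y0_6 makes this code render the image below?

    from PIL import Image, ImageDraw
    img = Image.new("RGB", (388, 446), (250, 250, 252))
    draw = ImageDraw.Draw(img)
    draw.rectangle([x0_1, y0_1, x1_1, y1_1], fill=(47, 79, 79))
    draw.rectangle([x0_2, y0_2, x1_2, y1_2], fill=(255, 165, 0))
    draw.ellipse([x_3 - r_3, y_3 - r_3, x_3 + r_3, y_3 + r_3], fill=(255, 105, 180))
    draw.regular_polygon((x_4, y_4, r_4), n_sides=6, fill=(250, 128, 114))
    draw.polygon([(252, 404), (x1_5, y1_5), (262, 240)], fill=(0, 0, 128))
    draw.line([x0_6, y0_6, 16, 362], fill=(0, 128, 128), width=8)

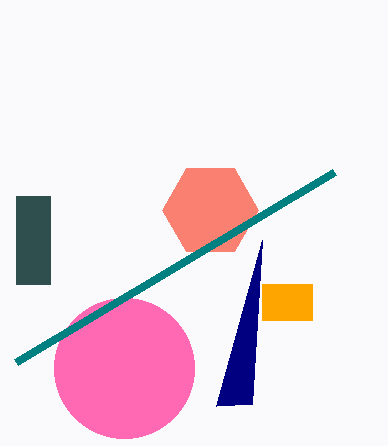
x0_1 = 16
y0_1 = 196
x1_1 = 50
y1_1 = 284
x0_2 = 262
y0_2 = 284
x1_2 = 312
y1_2 = 320
x_3 = 124
y_3 = 368
r_3 = 70
x_4 = 210
y_4 = 210
r_4 = 48
x1_5 = 216
y1_5 = 406
x0_6 = 334
y0_6 = 172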